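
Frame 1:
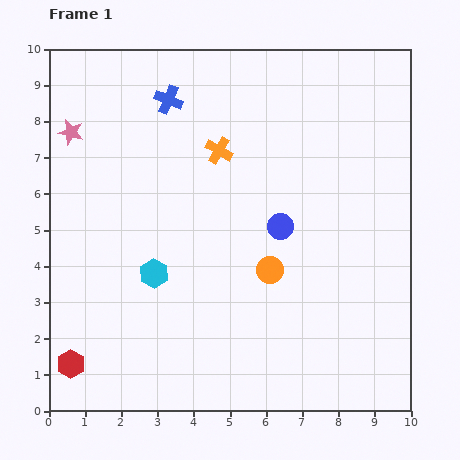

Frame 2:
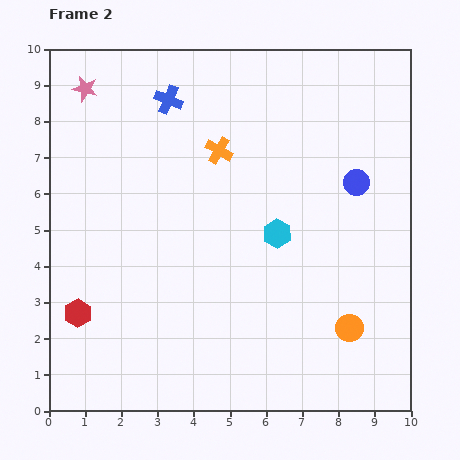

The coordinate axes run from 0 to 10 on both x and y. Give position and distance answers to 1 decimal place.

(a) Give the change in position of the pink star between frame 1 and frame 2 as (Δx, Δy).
(0.4, 1.2)

The pink star was at (0.6, 7.7) in frame 1 and (1.0, 8.9) in frame 2.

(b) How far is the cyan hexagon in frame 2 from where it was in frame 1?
3.6

The cyan hexagon moved from (2.9, 3.8) to (6.3, 4.9), a distance of √(3.4² + 1.1²) ≈ 3.6.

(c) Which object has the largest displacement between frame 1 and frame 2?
the cyan hexagon

(moved 3.6; next 2.7)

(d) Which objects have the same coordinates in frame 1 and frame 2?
the orange cross, the blue cross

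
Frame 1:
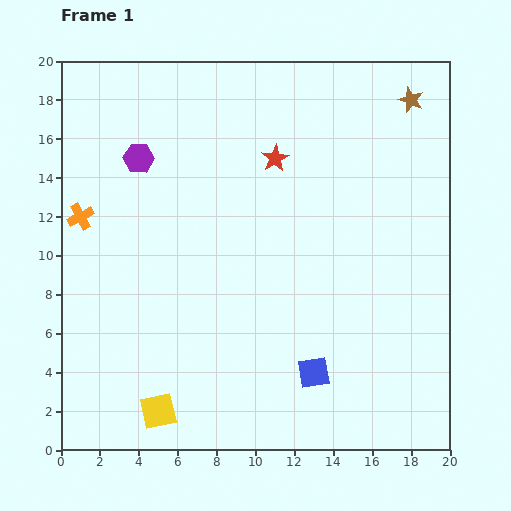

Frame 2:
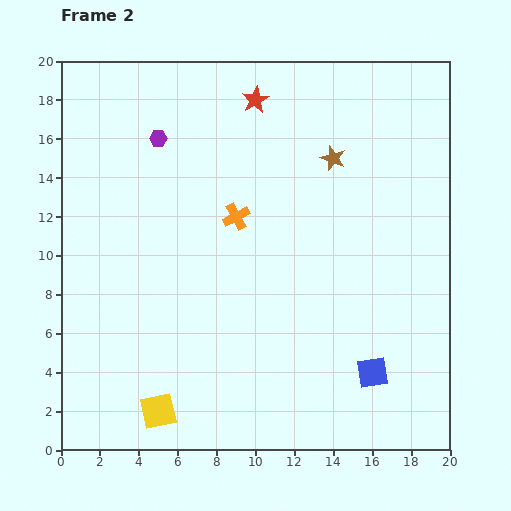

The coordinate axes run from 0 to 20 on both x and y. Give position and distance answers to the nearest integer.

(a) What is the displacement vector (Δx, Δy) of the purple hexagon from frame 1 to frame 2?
(1, 1)

The purple hexagon was at (4, 15) in frame 1 and (5, 16) in frame 2.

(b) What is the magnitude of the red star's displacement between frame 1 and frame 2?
3

The red star moved from (11, 15) to (10, 18), a distance of √(1² + 3²) ≈ 3.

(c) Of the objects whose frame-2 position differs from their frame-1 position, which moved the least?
the purple hexagon

(moved 1)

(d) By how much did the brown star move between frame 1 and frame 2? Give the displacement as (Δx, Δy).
(-4, -3)

The brown star was at (18, 18) in frame 1 and (14, 15) in frame 2.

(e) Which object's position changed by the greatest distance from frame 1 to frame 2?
the orange cross

(moved 8; next 5)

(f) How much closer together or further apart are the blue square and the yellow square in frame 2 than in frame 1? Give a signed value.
+3

Distance in frame 1: 8. Distance in frame 2: 11.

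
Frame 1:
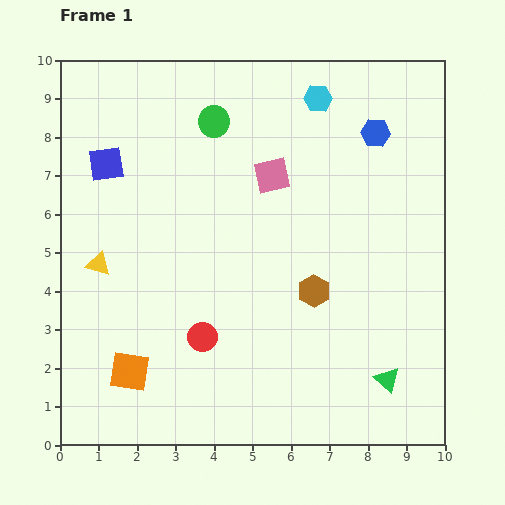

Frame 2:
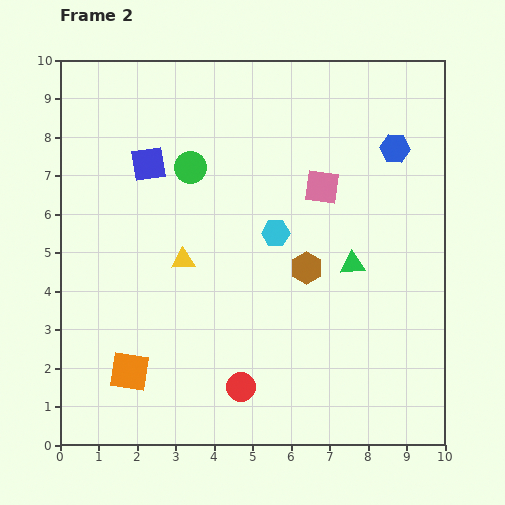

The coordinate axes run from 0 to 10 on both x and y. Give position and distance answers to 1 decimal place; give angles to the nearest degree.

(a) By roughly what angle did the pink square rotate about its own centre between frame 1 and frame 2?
20° clockwise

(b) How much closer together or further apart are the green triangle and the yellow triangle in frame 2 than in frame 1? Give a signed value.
-3.7

Distance in frame 1: 8.1. Distance in frame 2: 4.4.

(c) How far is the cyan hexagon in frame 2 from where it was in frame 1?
3.7

The cyan hexagon moved from (6.7, 9.0) to (5.6, 5.5), a distance of √(1.1² + 3.5²) ≈ 3.7.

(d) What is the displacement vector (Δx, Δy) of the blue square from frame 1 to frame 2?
(1.1, 0.0)

The blue square was at (1.2, 7.3) in frame 1 and (2.3, 7.3) in frame 2.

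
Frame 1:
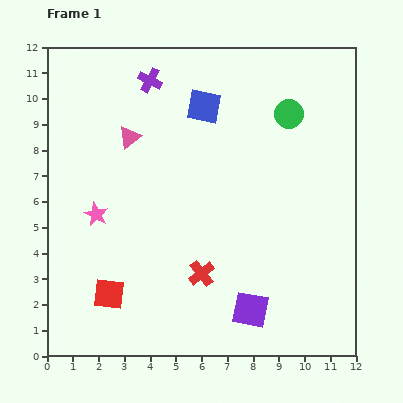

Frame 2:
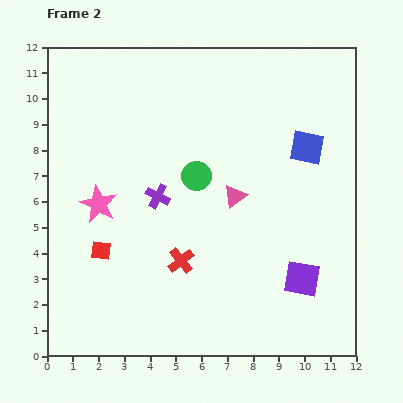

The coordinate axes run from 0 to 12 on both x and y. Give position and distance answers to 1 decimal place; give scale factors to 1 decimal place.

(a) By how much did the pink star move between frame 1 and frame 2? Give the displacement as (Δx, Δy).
(0.1, 0.4)

The pink star was at (1.9, 5.5) in frame 1 and (2.0, 5.9) in frame 2.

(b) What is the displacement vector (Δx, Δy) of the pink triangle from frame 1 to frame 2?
(4.1, -2.3)

The pink triangle was at (3.2, 8.5) in frame 1 and (7.3, 6.2) in frame 2.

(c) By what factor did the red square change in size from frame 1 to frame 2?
0.6×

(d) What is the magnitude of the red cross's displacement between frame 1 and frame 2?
0.9

The red cross moved from (6.0, 3.2) to (5.2, 3.7), a distance of √(0.8² + 0.5²) ≈ 0.9.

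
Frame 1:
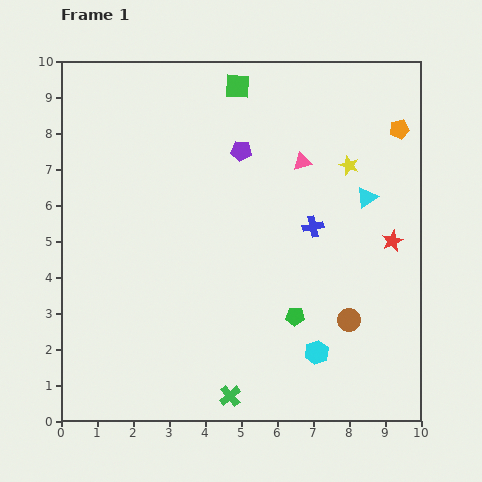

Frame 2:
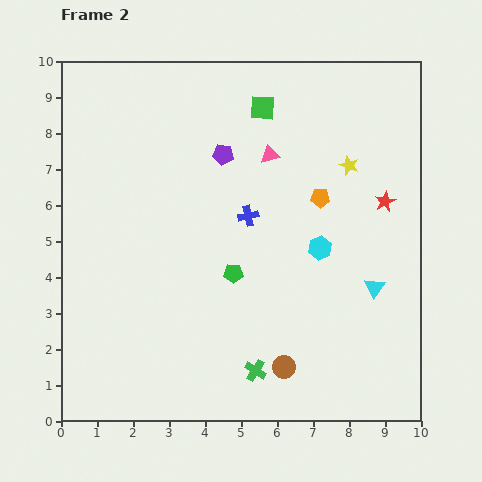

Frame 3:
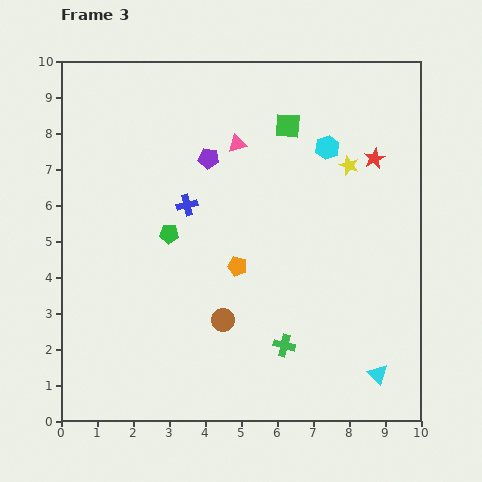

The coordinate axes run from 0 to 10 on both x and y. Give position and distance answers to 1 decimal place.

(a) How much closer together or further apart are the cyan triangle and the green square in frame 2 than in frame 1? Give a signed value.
+1.1

Distance in frame 1: 4.8. Distance in frame 2: 5.9.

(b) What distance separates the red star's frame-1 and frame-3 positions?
2.4

The red star moved from (9.2, 5.0) to (8.7, 7.3), a distance of √(0.5² + 2.3²) ≈ 2.4.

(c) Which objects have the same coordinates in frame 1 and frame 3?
the yellow star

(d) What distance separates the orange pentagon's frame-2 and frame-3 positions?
3.0

The orange pentagon moved from (7.2, 6.2) to (4.9, 4.3), a distance of √(2.3² + 1.9²) ≈ 3.0.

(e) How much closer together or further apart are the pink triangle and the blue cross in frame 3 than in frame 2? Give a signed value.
+0.4

Distance in frame 2: 1.8. Distance in frame 3: 2.2.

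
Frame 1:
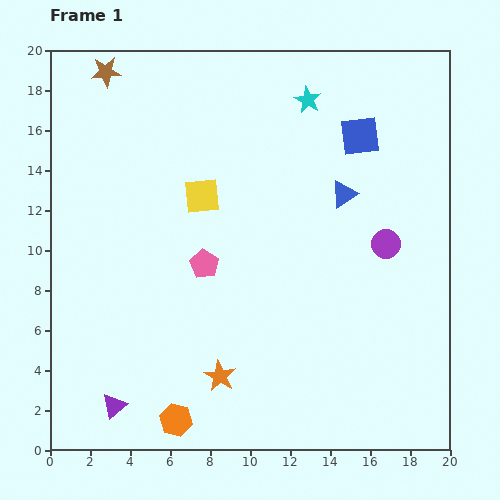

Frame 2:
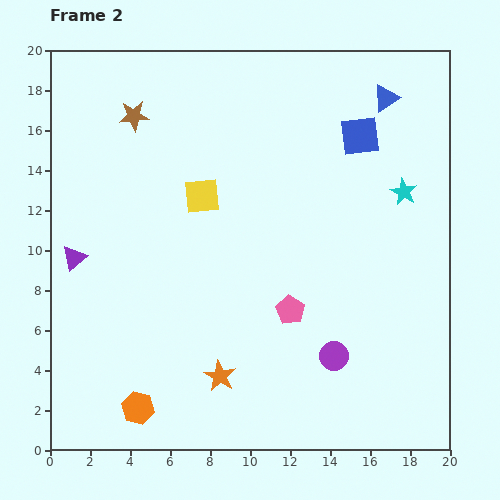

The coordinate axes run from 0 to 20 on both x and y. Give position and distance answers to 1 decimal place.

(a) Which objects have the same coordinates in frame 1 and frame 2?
the blue square, the yellow square, the orange star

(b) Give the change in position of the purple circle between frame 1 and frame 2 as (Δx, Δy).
(-2.6, -5.6)

The purple circle was at (16.8, 10.3) in frame 1 and (14.2, 4.7) in frame 2.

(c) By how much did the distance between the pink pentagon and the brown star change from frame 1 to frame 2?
+1.6

Distance in frame 1: 10.8. Distance in frame 2: 12.4.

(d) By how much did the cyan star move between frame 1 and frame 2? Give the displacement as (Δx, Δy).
(4.8, -4.6)

The cyan star was at (12.9, 17.5) in frame 1 and (17.7, 12.9) in frame 2.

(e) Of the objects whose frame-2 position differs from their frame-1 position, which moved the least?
the orange hexagon

(moved 2.0)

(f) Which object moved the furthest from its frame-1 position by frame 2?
the purple triangle

(moved 7.7; next 6.6)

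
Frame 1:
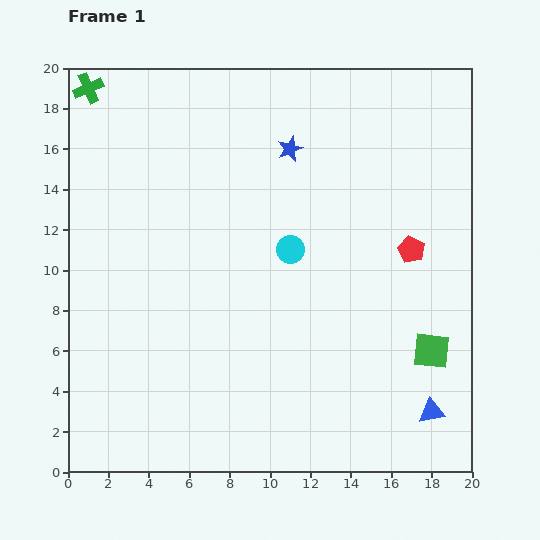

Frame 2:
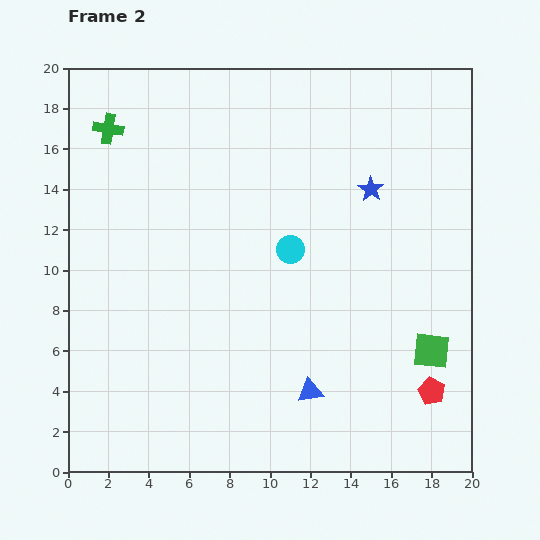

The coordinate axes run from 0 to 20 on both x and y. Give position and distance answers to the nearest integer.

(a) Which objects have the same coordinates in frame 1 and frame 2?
the green square, the cyan circle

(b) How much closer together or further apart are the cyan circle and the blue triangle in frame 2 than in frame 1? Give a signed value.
-4

Distance in frame 1: 11. Distance in frame 2: 7.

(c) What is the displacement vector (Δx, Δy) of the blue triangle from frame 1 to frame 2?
(-6, 1)

The blue triangle was at (18, 3) in frame 1 and (12, 4) in frame 2.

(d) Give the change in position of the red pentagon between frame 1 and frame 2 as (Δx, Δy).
(1, -7)

The red pentagon was at (17, 11) in frame 1 and (18, 4) in frame 2.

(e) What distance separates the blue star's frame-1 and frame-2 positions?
4

The blue star moved from (11, 16) to (15, 14), a distance of √(4² + 2²) ≈ 4.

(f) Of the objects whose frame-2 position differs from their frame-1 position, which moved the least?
the green cross

(moved 2)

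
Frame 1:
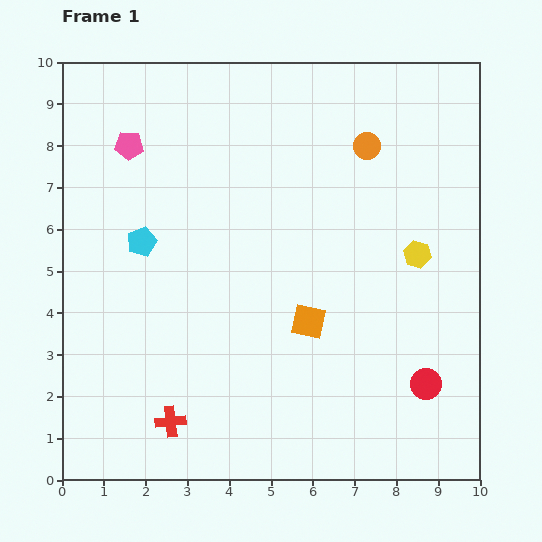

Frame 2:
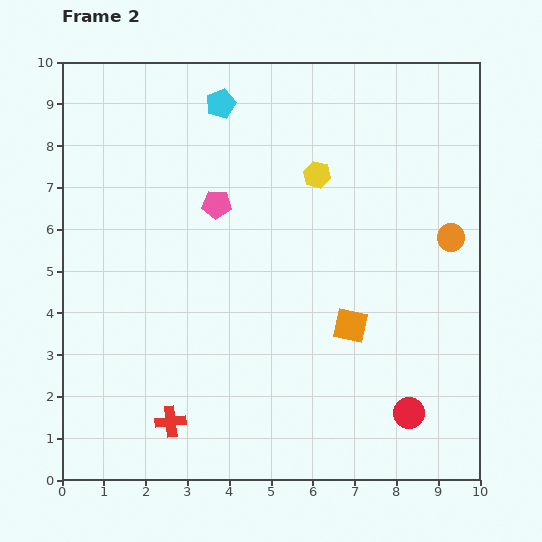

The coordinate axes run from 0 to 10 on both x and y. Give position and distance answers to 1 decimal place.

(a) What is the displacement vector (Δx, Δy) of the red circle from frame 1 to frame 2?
(-0.4, -0.7)

The red circle was at (8.7, 2.3) in frame 1 and (8.3, 1.6) in frame 2.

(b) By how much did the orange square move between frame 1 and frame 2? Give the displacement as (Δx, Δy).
(1.0, -0.1)

The orange square was at (5.9, 3.8) in frame 1 and (6.9, 3.7) in frame 2.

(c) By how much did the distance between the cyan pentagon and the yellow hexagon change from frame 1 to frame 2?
-3.7

Distance in frame 1: 6.6. Distance in frame 2: 2.9.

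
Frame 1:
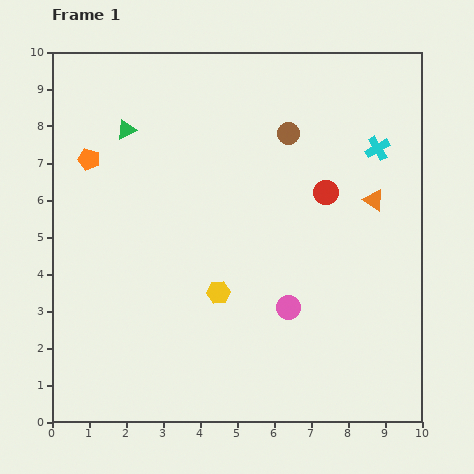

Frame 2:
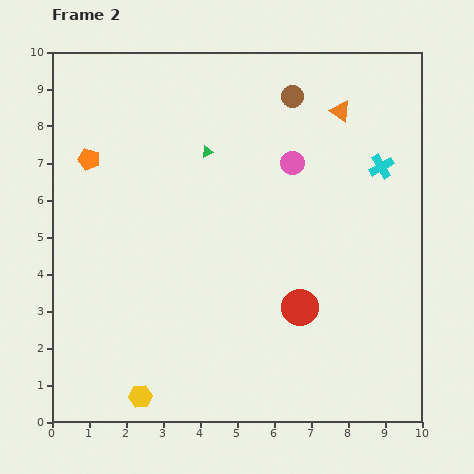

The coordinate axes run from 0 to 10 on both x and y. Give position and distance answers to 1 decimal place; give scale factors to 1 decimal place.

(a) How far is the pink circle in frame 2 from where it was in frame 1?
3.9

The pink circle moved from (6.4, 3.1) to (6.5, 7.0), a distance of √(0.1² + 3.9²) ≈ 3.9.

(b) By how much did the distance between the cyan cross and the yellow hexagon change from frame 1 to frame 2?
+3.2

Distance in frame 1: 5.8. Distance in frame 2: 9.0.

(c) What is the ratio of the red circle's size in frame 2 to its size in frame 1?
1.5×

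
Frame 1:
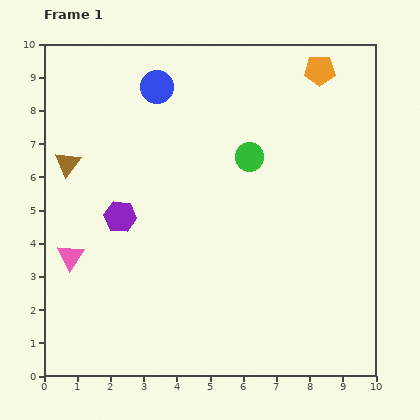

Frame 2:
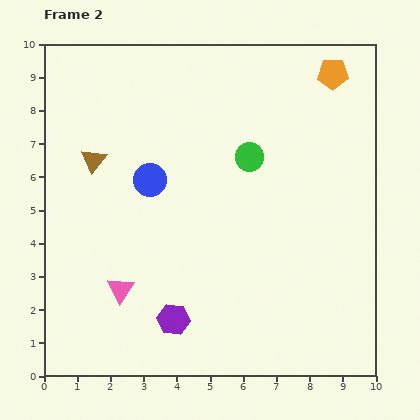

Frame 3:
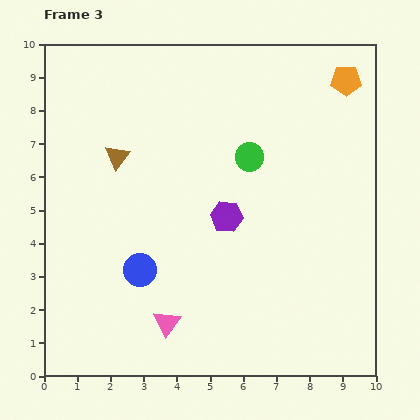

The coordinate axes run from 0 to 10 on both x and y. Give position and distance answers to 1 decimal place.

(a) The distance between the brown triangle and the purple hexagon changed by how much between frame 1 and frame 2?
+3.1

Distance in frame 1: 2.3. Distance in frame 2: 5.4.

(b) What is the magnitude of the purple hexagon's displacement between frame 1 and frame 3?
3.2

The purple hexagon moved from (2.3, 4.8) to (5.5, 4.8), a distance of √(3.2² + 0.0²) ≈ 3.2.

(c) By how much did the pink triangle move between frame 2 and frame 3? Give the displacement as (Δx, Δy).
(1.4, -1.0)

The pink triangle was at (2.3, 2.6) in frame 2 and (3.7, 1.6) in frame 3.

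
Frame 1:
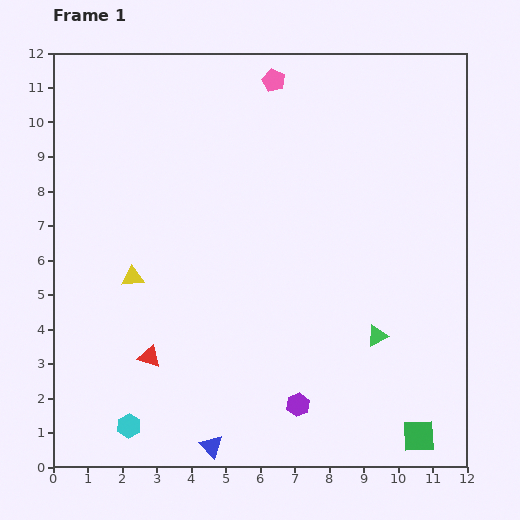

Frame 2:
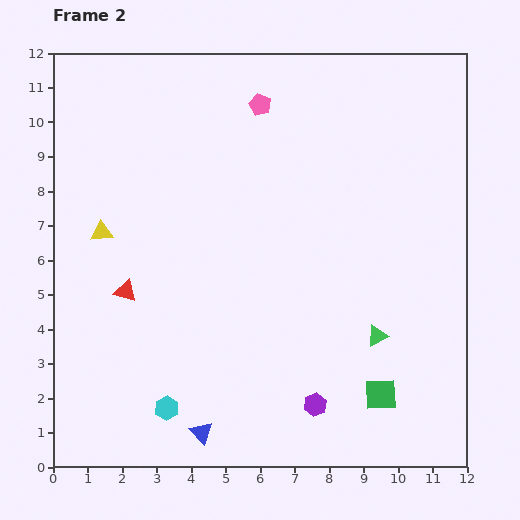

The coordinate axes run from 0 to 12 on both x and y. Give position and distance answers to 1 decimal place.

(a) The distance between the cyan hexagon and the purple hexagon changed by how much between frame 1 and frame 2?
-0.6

Distance in frame 1: 4.9. Distance in frame 2: 4.3.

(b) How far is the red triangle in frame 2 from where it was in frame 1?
2.0

The red triangle moved from (2.8, 3.2) to (2.1, 5.1), a distance of √(0.7² + 1.9²) ≈ 2.0.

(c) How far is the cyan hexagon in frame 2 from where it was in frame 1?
1.2

The cyan hexagon moved from (2.2, 1.2) to (3.3, 1.7), a distance of √(1.1² + 0.5²) ≈ 1.2.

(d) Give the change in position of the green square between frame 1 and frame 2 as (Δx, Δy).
(-1.1, 1.2)

The green square was at (10.6, 0.9) in frame 1 and (9.5, 2.1) in frame 2.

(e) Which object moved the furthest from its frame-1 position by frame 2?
the red triangle

(moved 2.0; next 1.6)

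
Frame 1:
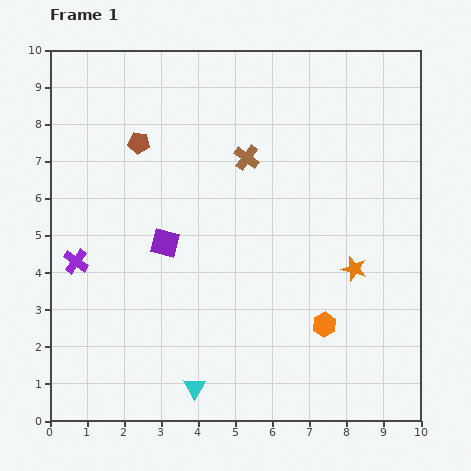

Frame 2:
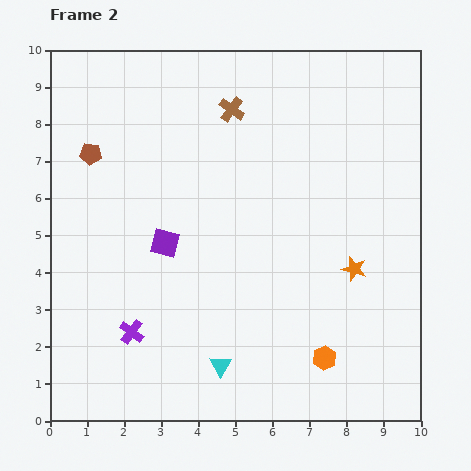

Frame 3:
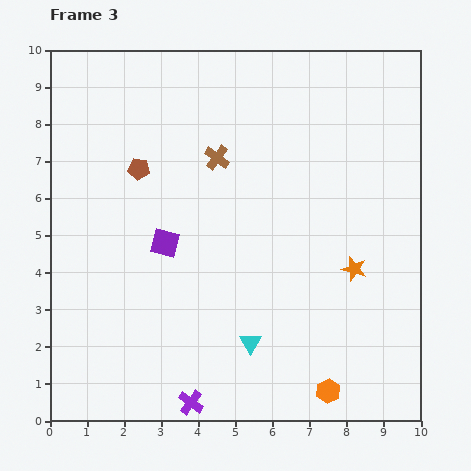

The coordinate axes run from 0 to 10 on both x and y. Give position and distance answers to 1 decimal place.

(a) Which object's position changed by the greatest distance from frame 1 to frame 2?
the purple cross

(moved 2.4; next 1.4)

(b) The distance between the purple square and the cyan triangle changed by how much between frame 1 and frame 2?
-0.4

Distance in frame 1: 4.0. Distance in frame 2: 3.6.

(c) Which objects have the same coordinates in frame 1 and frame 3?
the orange star, the purple square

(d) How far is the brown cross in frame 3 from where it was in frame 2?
1.4

The brown cross moved from (4.9, 8.4) to (4.5, 7.1), a distance of √(0.4² + 1.3²) ≈ 1.4.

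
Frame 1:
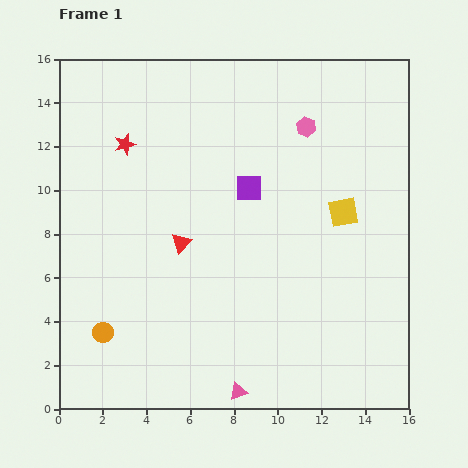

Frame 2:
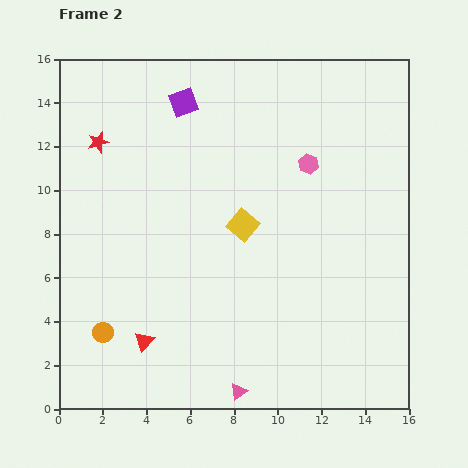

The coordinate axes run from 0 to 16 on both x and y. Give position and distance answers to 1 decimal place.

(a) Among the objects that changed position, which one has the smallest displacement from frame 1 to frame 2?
the red star

(moved 1.2)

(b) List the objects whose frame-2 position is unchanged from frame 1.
the pink triangle, the orange circle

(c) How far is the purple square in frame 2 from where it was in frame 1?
4.9

The purple square moved from (8.7, 10.1) to (5.7, 14.0), a distance of √(3.0² + 3.9²) ≈ 4.9.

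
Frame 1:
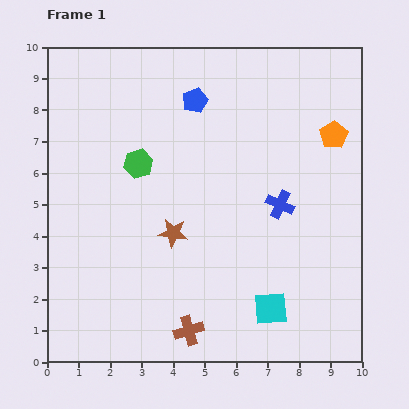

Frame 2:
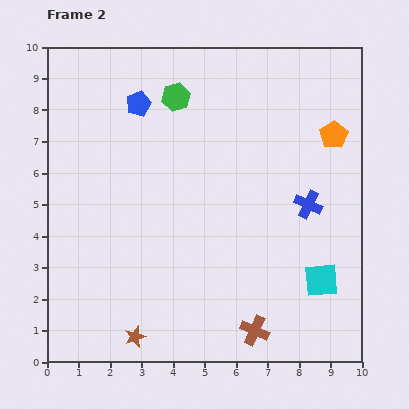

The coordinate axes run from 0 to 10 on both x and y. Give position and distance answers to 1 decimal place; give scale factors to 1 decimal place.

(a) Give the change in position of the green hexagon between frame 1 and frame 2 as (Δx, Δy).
(1.2, 2.1)

The green hexagon was at (2.9, 6.3) in frame 1 and (4.1, 8.4) in frame 2.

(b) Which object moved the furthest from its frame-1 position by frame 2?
the brown star

(moved 3.5; next 2.4)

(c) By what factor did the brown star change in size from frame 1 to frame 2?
0.7×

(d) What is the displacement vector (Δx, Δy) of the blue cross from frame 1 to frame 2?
(0.9, 0.0)

The blue cross was at (7.4, 5.0) in frame 1 and (8.3, 5.0) in frame 2.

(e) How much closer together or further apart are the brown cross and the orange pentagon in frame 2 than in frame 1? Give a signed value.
-1.0

Distance in frame 1: 7.7. Distance in frame 2: 6.7.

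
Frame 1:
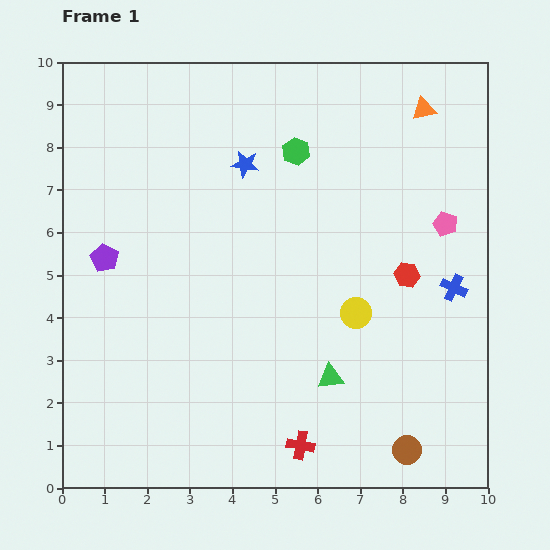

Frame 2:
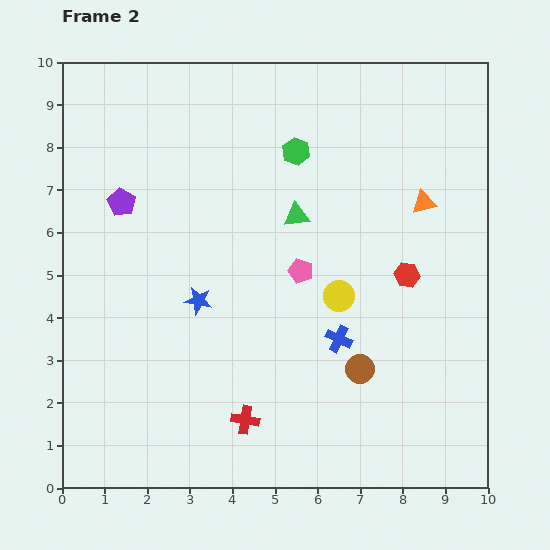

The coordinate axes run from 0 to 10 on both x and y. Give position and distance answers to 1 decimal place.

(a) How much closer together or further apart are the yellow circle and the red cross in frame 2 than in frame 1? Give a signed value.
+0.2

Distance in frame 1: 3.4. Distance in frame 2: 3.6.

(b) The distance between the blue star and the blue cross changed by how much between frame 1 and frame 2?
-2.3

Distance in frame 1: 5.7. Distance in frame 2: 3.4.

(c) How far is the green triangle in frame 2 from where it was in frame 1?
3.9

The green triangle moved from (6.3, 2.6) to (5.5, 6.4), a distance of √(0.8² + 3.8²) ≈ 3.9.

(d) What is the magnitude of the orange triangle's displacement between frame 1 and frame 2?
2.2

The orange triangle moved from (8.5, 8.9) to (8.5, 6.7), a distance of √(0.0² + 2.2²) ≈ 2.2.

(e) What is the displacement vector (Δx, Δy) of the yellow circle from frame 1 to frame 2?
(-0.4, 0.4)

The yellow circle was at (6.9, 4.1) in frame 1 and (6.5, 4.5) in frame 2.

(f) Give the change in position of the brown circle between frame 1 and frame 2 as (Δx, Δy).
(-1.1, 1.9)

The brown circle was at (8.1, 0.9) in frame 1 and (7.0, 2.8) in frame 2.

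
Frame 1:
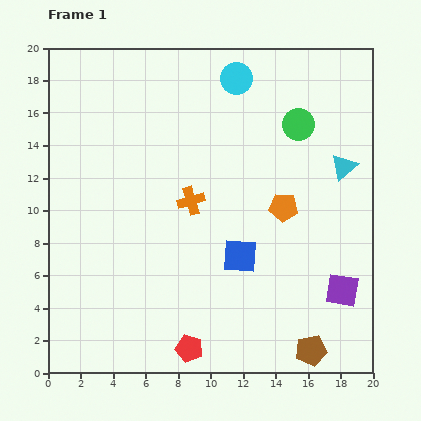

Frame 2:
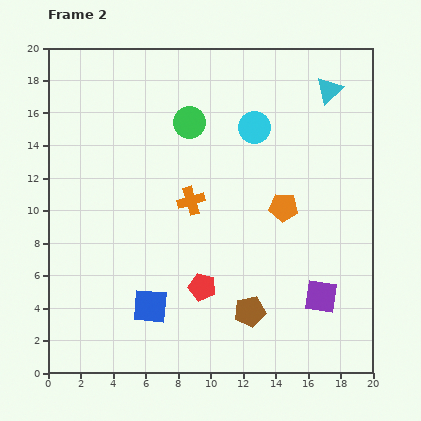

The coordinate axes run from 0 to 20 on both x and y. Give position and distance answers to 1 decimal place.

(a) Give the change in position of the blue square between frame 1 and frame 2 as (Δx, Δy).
(-5.5, -3.1)

The blue square was at (11.8, 7.2) in frame 1 and (6.3, 4.1) in frame 2.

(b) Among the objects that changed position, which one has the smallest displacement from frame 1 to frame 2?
the purple square

(moved 1.4)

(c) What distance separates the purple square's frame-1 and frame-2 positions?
1.4

The purple square moved from (18.1, 5.1) to (16.8, 4.7), a distance of √(1.3² + 0.4²) ≈ 1.4.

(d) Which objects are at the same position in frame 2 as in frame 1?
the orange cross, the orange pentagon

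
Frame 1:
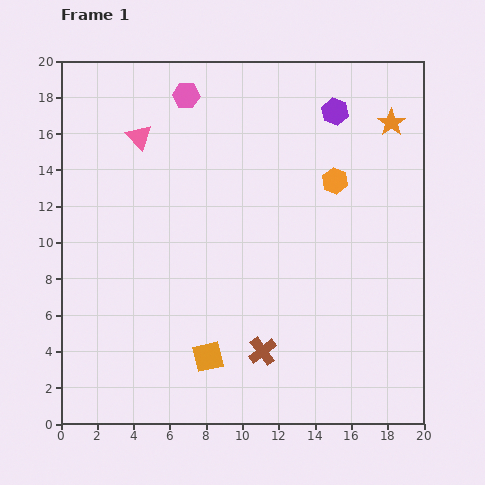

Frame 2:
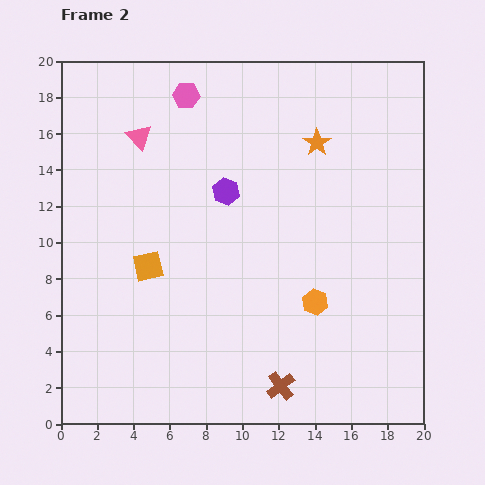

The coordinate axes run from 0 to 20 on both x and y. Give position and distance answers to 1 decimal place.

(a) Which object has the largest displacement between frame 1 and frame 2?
the purple hexagon

(moved 7.4; next 6.8)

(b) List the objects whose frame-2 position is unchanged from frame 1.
the pink hexagon, the pink triangle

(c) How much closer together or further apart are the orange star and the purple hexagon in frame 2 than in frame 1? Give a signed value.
+2.5

Distance in frame 1: 3.2. Distance in frame 2: 5.7.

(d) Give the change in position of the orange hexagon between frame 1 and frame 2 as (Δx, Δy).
(-1.1, -6.7)

The orange hexagon was at (15.1, 13.4) in frame 1 and (14.0, 6.7) in frame 2.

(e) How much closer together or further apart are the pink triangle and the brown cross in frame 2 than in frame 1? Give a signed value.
+2.2

Distance in frame 1: 13.6. Distance in frame 2: 15.8.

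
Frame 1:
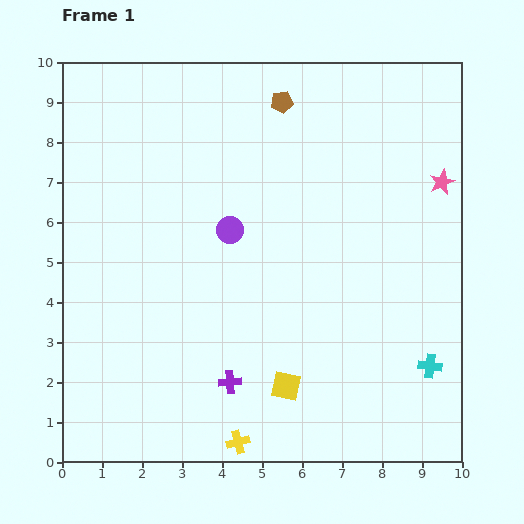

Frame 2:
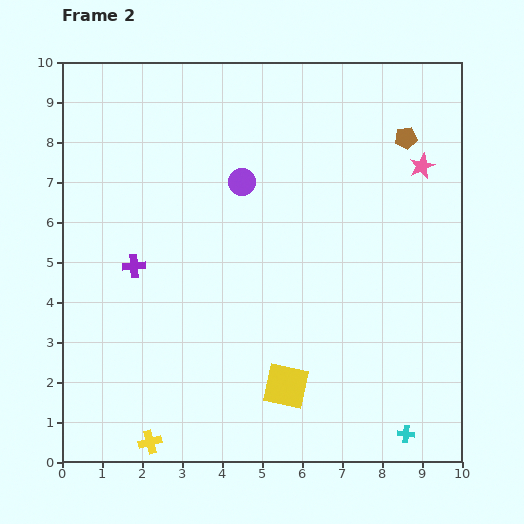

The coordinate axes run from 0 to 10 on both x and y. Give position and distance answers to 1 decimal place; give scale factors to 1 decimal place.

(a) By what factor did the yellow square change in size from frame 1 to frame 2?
1.6×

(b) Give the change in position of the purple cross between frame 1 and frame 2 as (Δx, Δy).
(-2.4, 2.9)

The purple cross was at (4.2, 2.0) in frame 1 and (1.8, 4.9) in frame 2.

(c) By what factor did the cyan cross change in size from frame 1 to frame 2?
0.7×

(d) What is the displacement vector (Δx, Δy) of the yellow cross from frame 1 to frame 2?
(-2.2, 0.0)

The yellow cross was at (4.4, 0.5) in frame 1 and (2.2, 0.5) in frame 2.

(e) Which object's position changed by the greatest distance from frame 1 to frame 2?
the purple cross

(moved 3.8; next 3.2)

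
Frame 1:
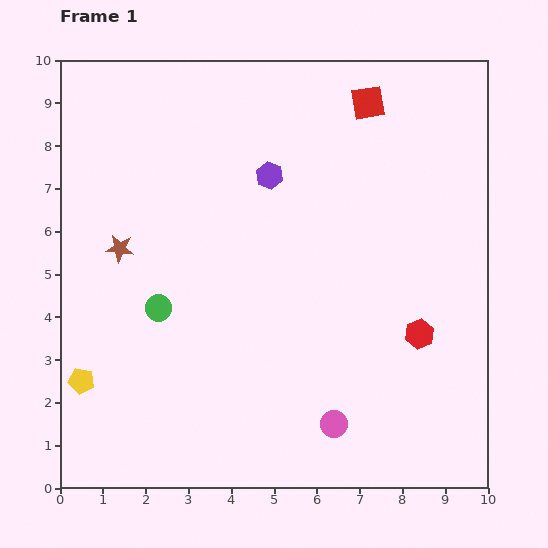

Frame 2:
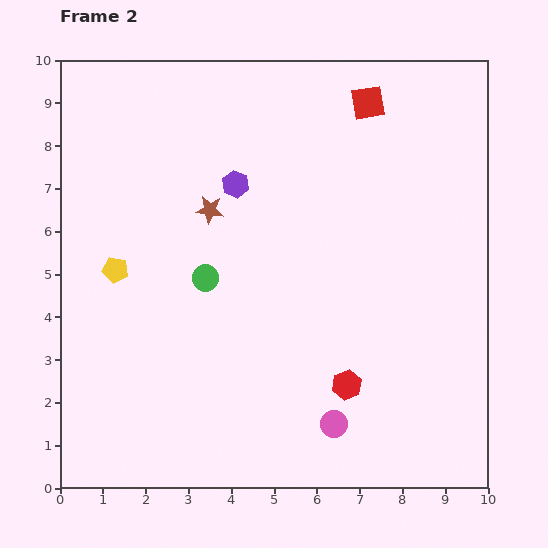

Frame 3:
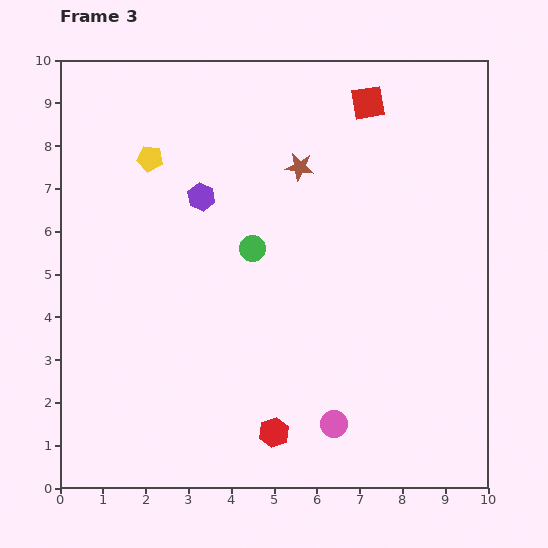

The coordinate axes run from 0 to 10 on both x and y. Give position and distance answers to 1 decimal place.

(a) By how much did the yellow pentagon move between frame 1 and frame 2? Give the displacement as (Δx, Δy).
(0.8, 2.6)

The yellow pentagon was at (0.5, 2.5) in frame 1 and (1.3, 5.1) in frame 2.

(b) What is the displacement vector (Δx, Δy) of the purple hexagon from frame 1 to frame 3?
(-1.6, -0.5)

The purple hexagon was at (4.9, 7.3) in frame 1 and (3.3, 6.8) in frame 3.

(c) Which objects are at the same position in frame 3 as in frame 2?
the pink circle, the red square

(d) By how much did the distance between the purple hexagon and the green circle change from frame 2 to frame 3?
-0.6

Distance in frame 2: 2.3. Distance in frame 3: 1.7.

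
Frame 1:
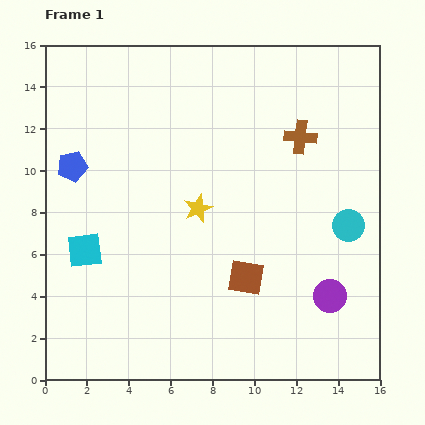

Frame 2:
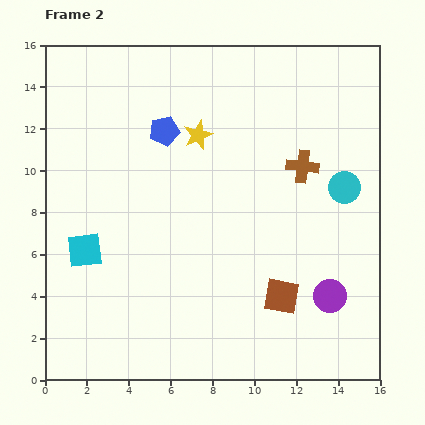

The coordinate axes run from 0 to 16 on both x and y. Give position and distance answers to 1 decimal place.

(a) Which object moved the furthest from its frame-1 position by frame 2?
the blue pentagon

(moved 4.7; next 3.5)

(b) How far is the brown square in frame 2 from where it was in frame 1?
1.9

The brown square moved from (9.6, 4.9) to (11.3, 4.0), a distance of √(1.7² + 0.9²) ≈ 1.9.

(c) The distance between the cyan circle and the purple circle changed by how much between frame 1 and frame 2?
+1.7

Distance in frame 1: 3.5. Distance in frame 2: 5.2.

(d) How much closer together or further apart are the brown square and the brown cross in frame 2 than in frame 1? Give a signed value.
-0.9

Distance in frame 1: 7.2. Distance in frame 2: 6.3.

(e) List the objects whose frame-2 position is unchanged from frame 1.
the purple circle, the cyan square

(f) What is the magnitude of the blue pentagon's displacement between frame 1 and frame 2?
4.7

The blue pentagon moved from (1.3, 10.2) to (5.7, 11.9), a distance of √(4.4² + 1.7²) ≈ 4.7.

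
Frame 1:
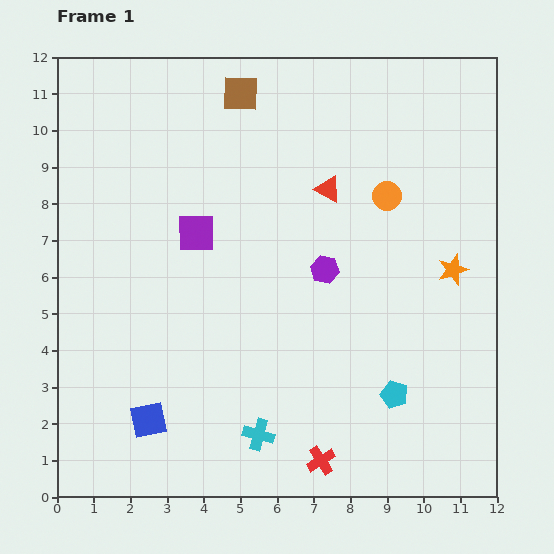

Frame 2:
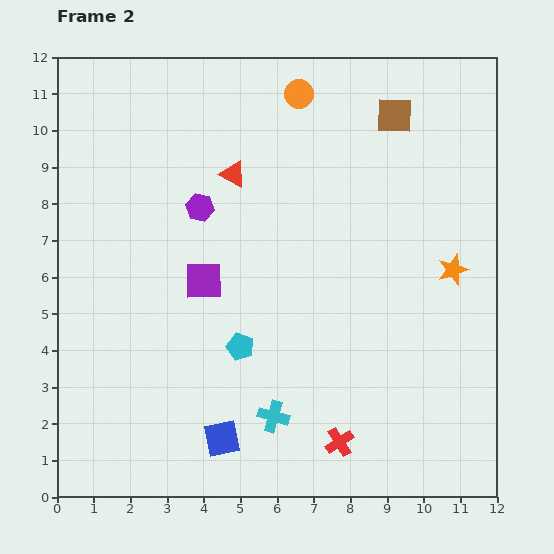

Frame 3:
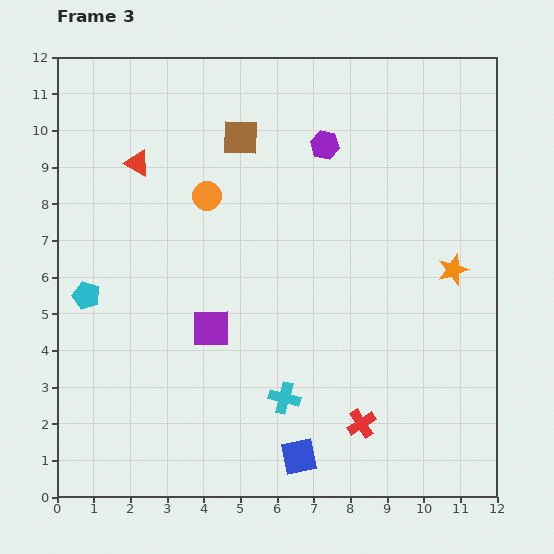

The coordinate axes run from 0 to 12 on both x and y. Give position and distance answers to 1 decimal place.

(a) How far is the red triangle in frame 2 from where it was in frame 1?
2.6

The red triangle moved from (7.4, 8.4) to (4.8, 8.8), a distance of √(2.6² + 0.4²) ≈ 2.6.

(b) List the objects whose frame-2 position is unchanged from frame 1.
the orange star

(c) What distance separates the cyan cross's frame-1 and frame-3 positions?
1.2

The cyan cross moved from (5.5, 1.7) to (6.2, 2.7), a distance of √(0.7² + 1.0²) ≈ 1.2.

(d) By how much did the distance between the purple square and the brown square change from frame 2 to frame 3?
-1.6

Distance in frame 2: 6.9. Distance in frame 3: 5.3.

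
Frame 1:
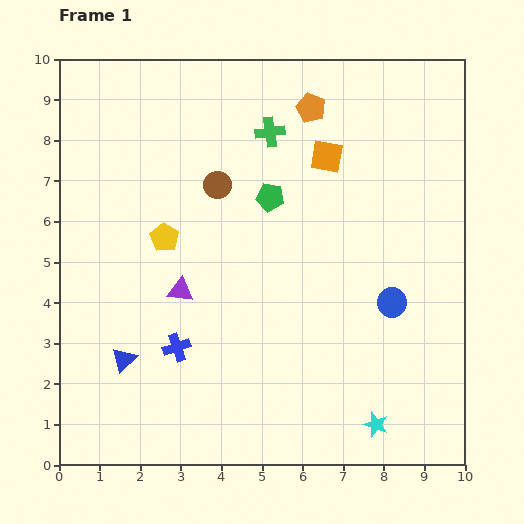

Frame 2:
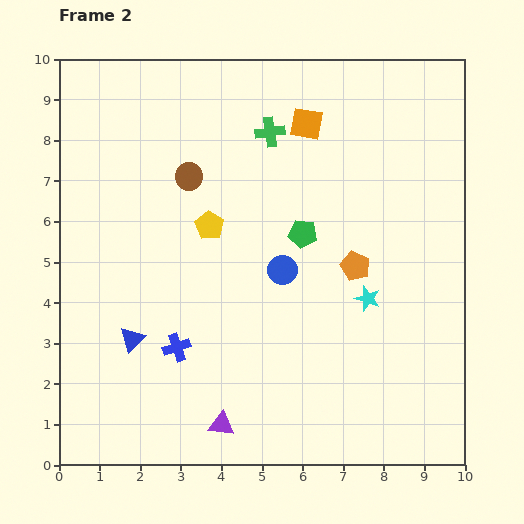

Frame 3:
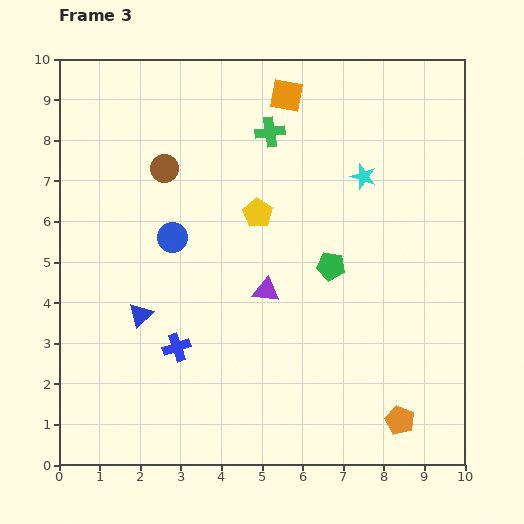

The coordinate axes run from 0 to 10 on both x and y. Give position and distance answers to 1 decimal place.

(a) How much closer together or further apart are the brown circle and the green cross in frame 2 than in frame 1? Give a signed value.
+0.5

Distance in frame 1: 1.8. Distance in frame 2: 2.3.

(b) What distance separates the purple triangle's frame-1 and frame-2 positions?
3.4

The purple triangle moved from (3.0, 4.3) to (4.0, 1.0), a distance of √(1.0² + 3.3²) ≈ 3.4.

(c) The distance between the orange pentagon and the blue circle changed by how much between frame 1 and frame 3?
+2.0

Distance in frame 1: 5.2. Distance in frame 3: 7.2.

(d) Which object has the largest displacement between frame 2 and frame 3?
the orange pentagon

(moved 4.0; next 3.5)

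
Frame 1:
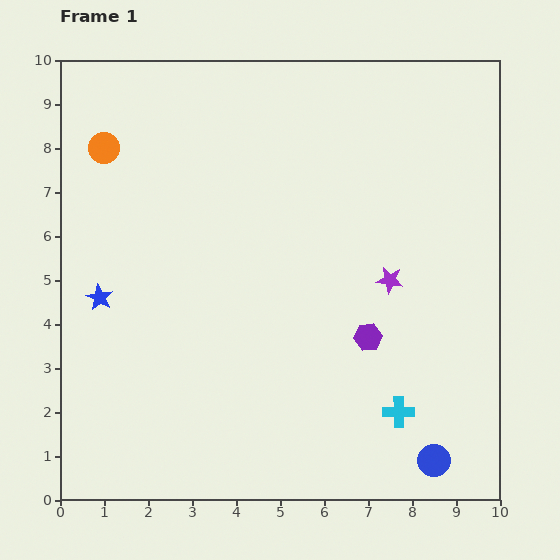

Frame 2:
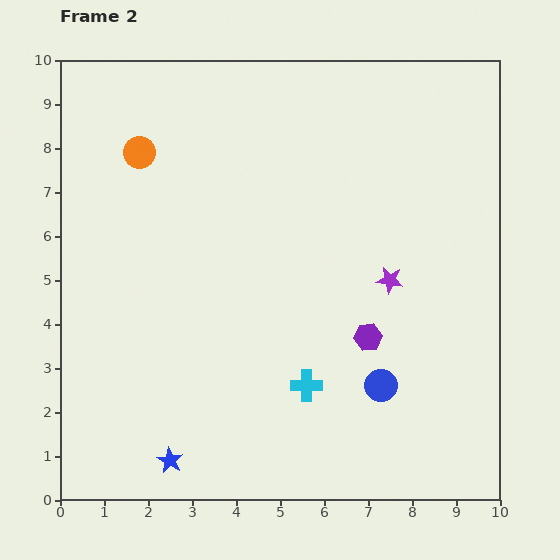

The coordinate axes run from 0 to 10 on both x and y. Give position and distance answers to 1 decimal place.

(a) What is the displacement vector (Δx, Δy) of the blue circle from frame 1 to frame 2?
(-1.2, 1.7)

The blue circle was at (8.5, 0.9) in frame 1 and (7.3, 2.6) in frame 2.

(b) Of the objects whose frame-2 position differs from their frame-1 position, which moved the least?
the orange circle

(moved 0.8)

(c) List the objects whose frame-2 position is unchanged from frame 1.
the purple hexagon, the purple star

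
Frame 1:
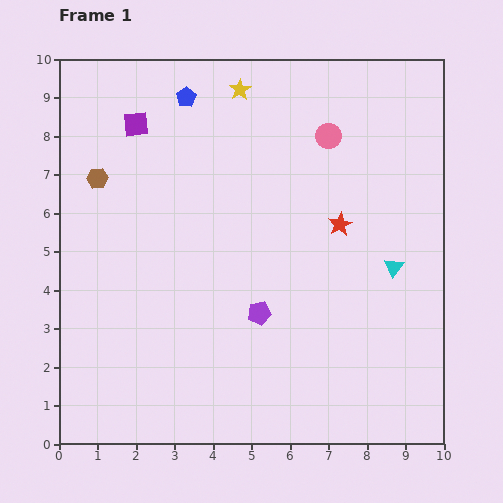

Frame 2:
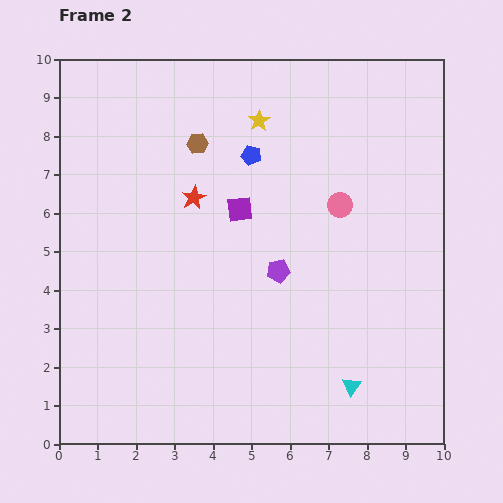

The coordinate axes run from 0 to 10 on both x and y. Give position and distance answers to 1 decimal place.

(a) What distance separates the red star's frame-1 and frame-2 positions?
3.9

The red star moved from (7.3, 5.7) to (3.5, 6.4), a distance of √(3.8² + 0.7²) ≈ 3.9.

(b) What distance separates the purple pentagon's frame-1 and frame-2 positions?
1.2

The purple pentagon moved from (5.2, 3.4) to (5.7, 4.5), a distance of √(0.5² + 1.1²) ≈ 1.2.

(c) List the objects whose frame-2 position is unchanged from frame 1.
none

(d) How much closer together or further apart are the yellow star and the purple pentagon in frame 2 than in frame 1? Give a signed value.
-1.9

Distance in frame 1: 5.8. Distance in frame 2: 3.9.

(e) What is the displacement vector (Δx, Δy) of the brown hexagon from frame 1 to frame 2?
(2.6, 0.9)

The brown hexagon was at (1.0, 6.9) in frame 1 and (3.6, 7.8) in frame 2.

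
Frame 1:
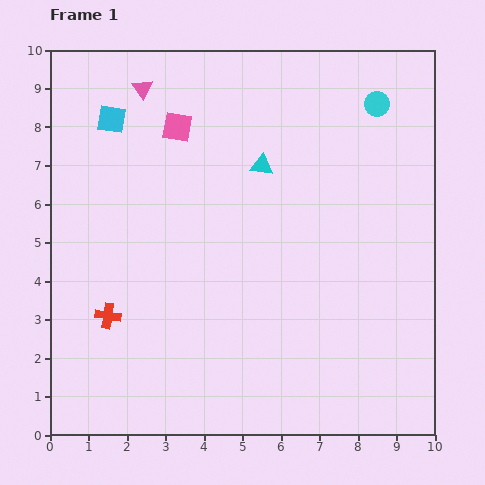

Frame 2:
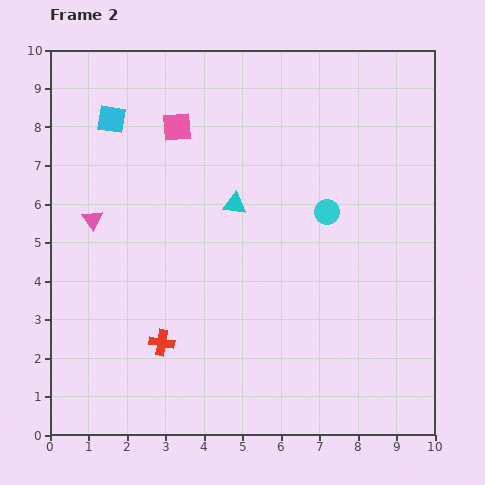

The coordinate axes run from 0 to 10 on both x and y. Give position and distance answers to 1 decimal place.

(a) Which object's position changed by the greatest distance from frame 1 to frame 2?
the pink triangle

(moved 3.6; next 3.1)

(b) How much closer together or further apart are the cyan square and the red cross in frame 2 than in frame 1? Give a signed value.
+0.8

Distance in frame 1: 5.1. Distance in frame 2: 5.9.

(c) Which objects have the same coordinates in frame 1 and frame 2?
the pink square, the cyan square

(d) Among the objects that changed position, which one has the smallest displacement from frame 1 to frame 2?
the cyan triangle

(moved 1.2)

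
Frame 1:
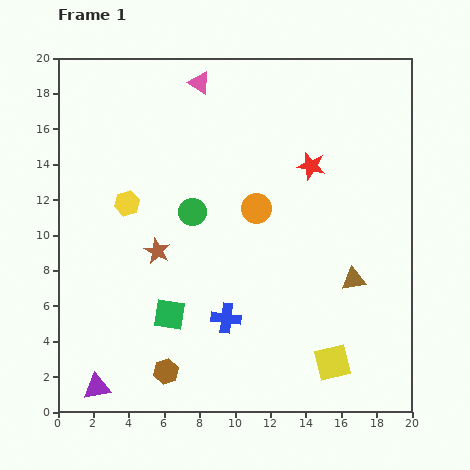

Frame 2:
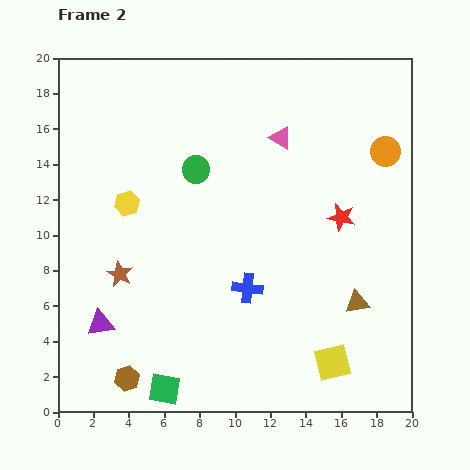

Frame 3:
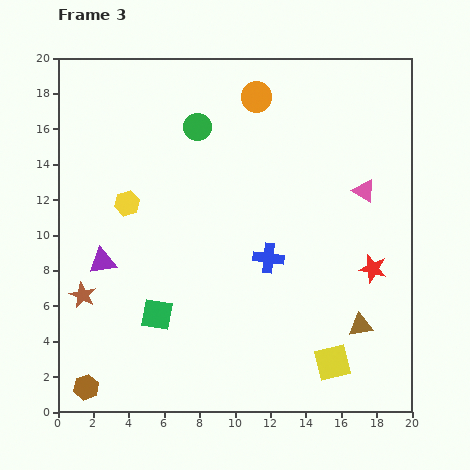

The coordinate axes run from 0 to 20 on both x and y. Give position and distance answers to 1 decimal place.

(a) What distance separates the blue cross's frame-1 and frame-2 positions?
2.1

The blue cross moved from (9.5, 5.3) to (10.7, 7.0), a distance of √(1.2² + 1.7²) ≈ 2.1.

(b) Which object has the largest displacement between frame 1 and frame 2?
the orange circle

(moved 8.0; next 5.5)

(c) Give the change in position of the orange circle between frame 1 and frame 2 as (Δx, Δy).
(7.3, 3.2)

The orange circle was at (11.2, 11.5) in frame 1 and (18.5, 14.7) in frame 2.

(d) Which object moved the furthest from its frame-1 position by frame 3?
the pink triangle

(moved 11.1; next 7.1)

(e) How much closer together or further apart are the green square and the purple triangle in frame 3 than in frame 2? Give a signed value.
-0.9

Distance in frame 2: 5.2. Distance in frame 3: 4.3.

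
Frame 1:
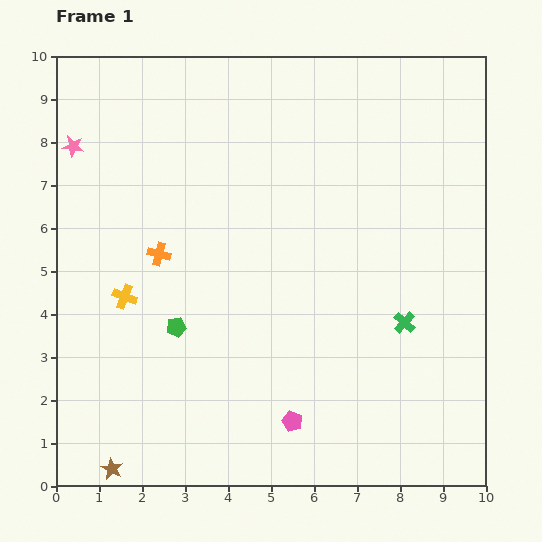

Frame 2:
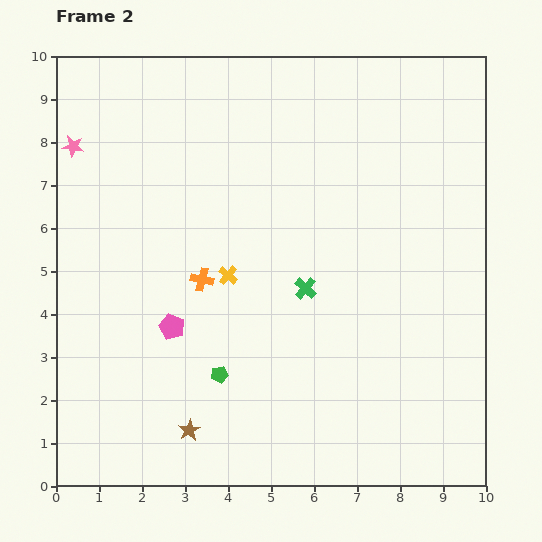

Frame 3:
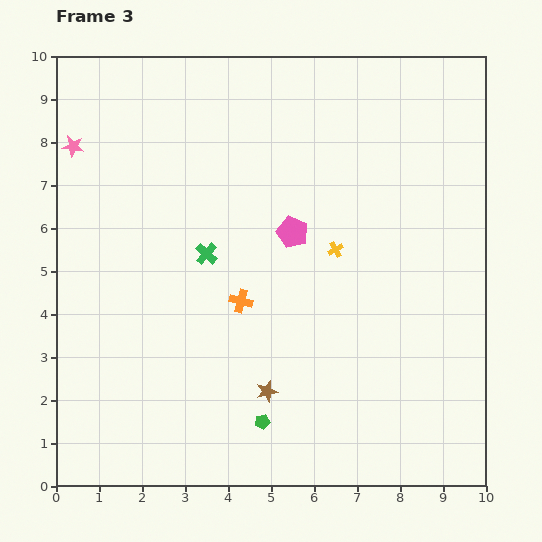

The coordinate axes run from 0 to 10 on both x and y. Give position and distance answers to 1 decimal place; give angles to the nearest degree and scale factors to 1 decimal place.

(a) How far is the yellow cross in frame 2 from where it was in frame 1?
2.5

The yellow cross moved from (1.6, 4.4) to (4.0, 4.9), a distance of √(2.4² + 0.5²) ≈ 2.5.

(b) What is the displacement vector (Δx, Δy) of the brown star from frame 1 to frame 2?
(1.8, 0.9)

The brown star was at (1.3, 0.4) in frame 1 and (3.1, 1.3) in frame 2.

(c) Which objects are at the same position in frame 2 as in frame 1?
the pink star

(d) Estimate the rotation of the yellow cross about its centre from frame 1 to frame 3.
37° clockwise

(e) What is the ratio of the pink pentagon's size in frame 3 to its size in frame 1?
1.6×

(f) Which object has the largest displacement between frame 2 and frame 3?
the pink pentagon

(moved 3.6; next 2.6)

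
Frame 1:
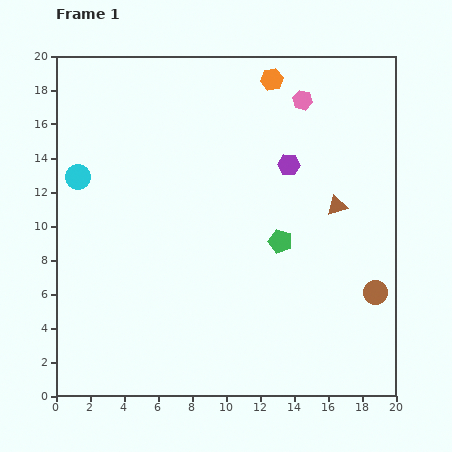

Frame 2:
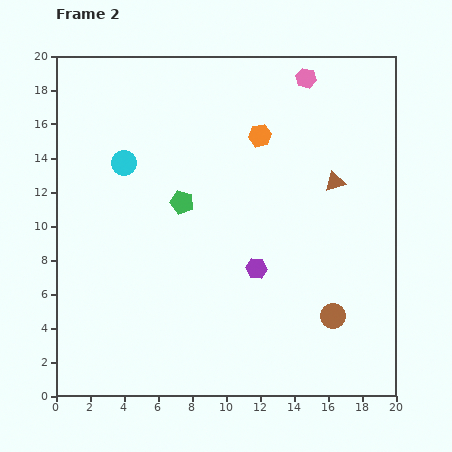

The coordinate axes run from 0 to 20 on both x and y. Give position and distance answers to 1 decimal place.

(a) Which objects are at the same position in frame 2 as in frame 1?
none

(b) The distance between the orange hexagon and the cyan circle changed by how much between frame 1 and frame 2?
-4.5

Distance in frame 1: 12.7. Distance in frame 2: 8.2.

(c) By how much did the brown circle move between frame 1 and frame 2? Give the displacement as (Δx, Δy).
(-2.5, -1.4)

The brown circle was at (18.8, 6.1) in frame 1 and (16.3, 4.7) in frame 2.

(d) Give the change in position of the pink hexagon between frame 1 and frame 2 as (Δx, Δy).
(0.2, 1.3)

The pink hexagon was at (14.5, 17.4) in frame 1 and (14.7, 18.7) in frame 2.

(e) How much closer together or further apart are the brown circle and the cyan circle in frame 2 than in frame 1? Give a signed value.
-3.6

Distance in frame 1: 18.8. Distance in frame 2: 15.2.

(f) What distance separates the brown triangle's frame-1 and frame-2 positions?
1.4

The brown triangle moved from (16.5, 11.2) to (16.4, 12.6), a distance of √(0.1² + 1.4²) ≈ 1.4.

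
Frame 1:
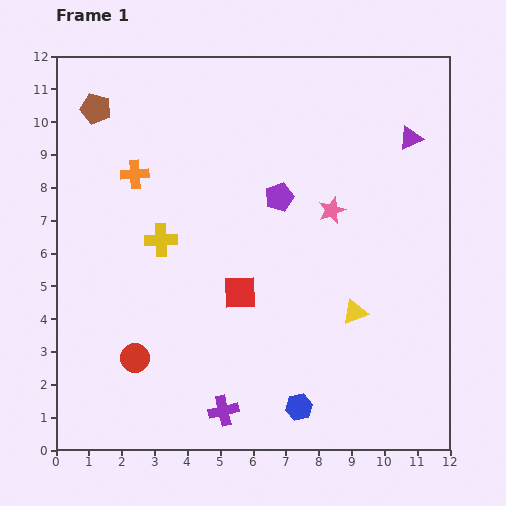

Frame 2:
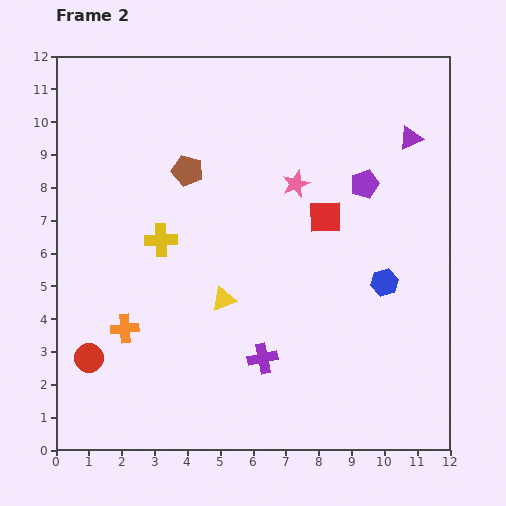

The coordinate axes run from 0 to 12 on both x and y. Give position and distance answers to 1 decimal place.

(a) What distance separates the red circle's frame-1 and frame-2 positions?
1.4

The red circle moved from (2.4, 2.8) to (1.0, 2.8), a distance of √(1.4² + 0.0²) ≈ 1.4.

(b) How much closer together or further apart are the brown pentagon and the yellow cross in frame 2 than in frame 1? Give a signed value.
-2.3

Distance in frame 1: 4.5. Distance in frame 2: 2.2.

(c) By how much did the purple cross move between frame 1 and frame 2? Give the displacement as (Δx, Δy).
(1.2, 1.6)

The purple cross was at (5.1, 1.2) in frame 1 and (6.3, 2.8) in frame 2.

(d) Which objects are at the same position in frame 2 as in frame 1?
the yellow cross, the purple triangle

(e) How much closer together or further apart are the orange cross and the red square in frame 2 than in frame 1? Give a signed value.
+2.2

Distance in frame 1: 4.8. Distance in frame 2: 7.0.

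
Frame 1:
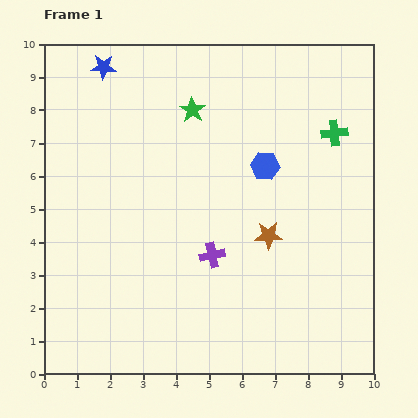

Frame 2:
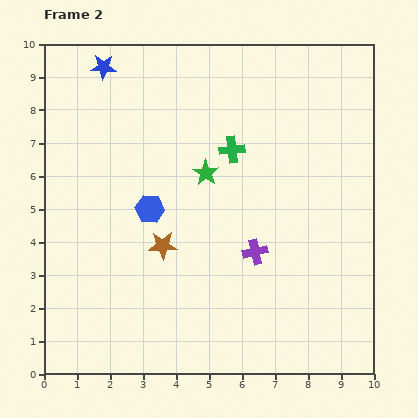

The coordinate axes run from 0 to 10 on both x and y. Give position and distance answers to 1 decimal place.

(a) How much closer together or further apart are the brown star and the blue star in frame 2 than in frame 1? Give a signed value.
-1.4

Distance in frame 1: 7.1. Distance in frame 2: 5.7.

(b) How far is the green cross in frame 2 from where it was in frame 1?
3.1

The green cross moved from (8.8, 7.3) to (5.7, 6.8), a distance of √(3.1² + 0.5²) ≈ 3.1.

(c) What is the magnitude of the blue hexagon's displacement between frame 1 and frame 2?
3.7

The blue hexagon moved from (6.7, 6.3) to (3.2, 5.0), a distance of √(3.5² + 1.3²) ≈ 3.7.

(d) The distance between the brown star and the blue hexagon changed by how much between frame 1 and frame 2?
-0.9

Distance in frame 1: 2.1. Distance in frame 2: 1.2.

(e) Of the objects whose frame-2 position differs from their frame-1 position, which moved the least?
the purple cross

(moved 1.3)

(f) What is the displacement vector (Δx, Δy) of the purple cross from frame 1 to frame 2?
(1.3, 0.1)

The purple cross was at (5.1, 3.6) in frame 1 and (6.4, 3.7) in frame 2.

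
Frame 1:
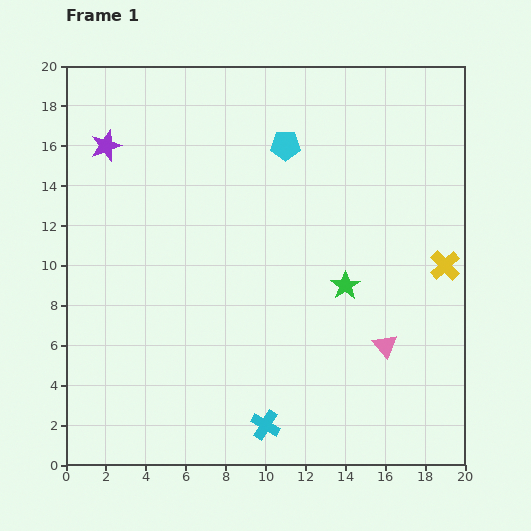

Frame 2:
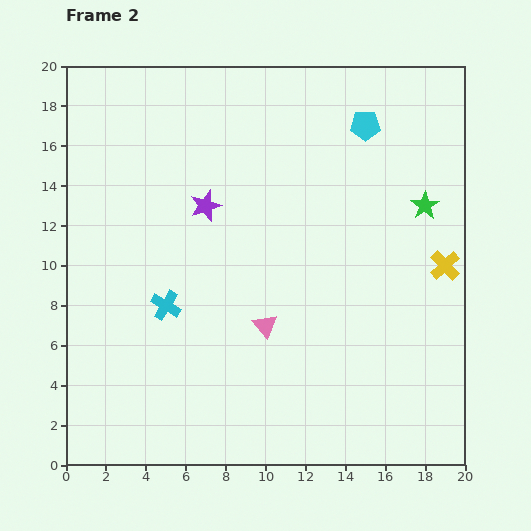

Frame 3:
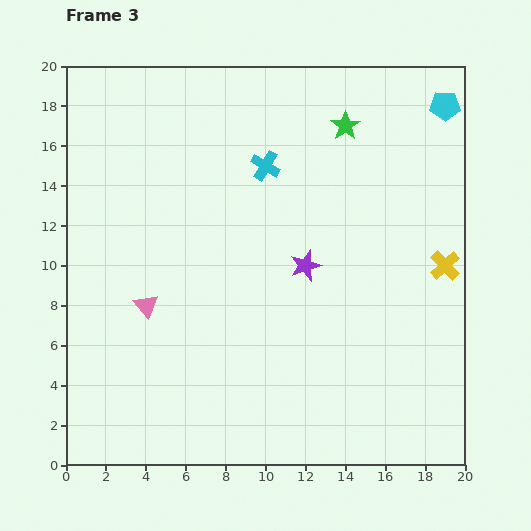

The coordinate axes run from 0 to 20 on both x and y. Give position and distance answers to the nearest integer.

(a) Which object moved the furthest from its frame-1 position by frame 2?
the cyan cross

(moved 8; next 6)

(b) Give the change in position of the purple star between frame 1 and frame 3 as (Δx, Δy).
(10, -6)

The purple star was at (2, 16) in frame 1 and (12, 10) in frame 3.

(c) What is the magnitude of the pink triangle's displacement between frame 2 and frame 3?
6

The pink triangle moved from (10, 7) to (4, 8), a distance of √(6² + 1²) ≈ 6.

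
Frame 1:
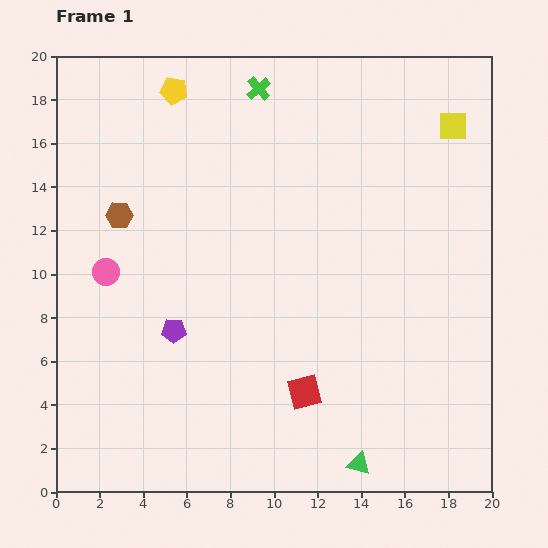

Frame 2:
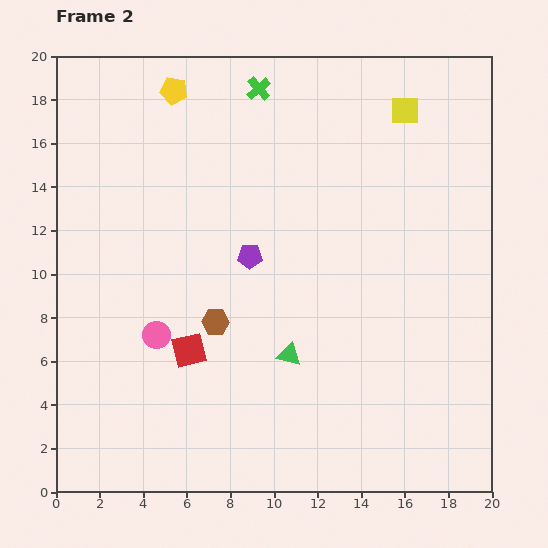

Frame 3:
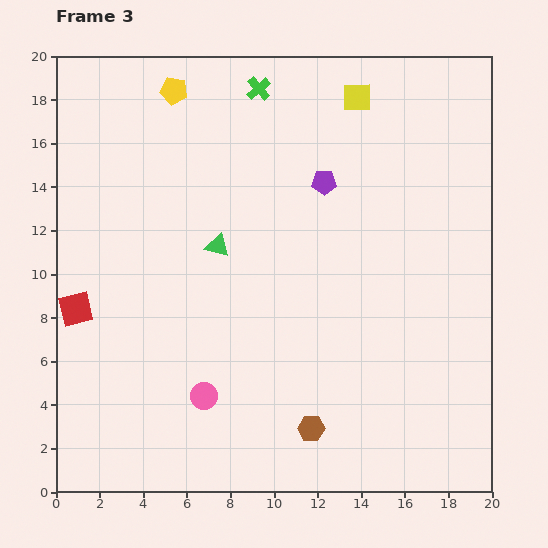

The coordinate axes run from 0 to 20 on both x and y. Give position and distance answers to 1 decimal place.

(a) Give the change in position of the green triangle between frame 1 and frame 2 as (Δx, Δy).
(-3.2, 5.0)

The green triangle was at (13.9, 1.3) in frame 1 and (10.7, 6.3) in frame 2.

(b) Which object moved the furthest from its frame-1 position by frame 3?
the brown hexagon

(moved 13.2; next 11.9)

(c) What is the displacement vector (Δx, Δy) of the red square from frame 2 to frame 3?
(-5.2, 1.9)

The red square was at (6.1, 6.5) in frame 2 and (0.9, 8.4) in frame 3.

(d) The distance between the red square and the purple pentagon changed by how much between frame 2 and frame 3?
+7.7

Distance in frame 2: 5.1. Distance in frame 3: 12.8.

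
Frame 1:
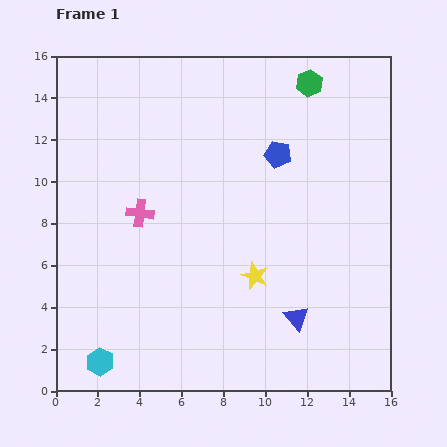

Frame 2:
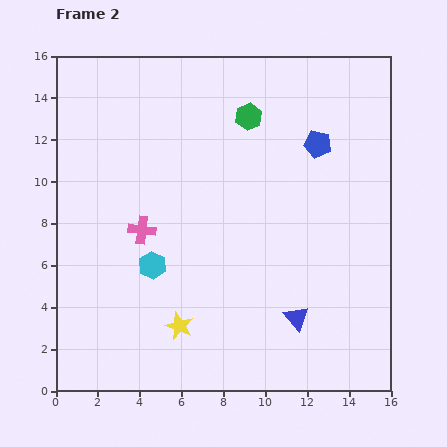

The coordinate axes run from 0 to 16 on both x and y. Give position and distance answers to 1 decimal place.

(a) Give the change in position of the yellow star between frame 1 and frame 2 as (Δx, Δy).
(-3.6, -2.4)

The yellow star was at (9.5, 5.5) in frame 1 and (5.9, 3.1) in frame 2.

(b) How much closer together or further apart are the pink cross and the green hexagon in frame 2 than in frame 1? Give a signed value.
-2.8

Distance in frame 1: 10.2. Distance in frame 2: 7.4.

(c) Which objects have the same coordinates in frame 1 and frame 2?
the blue triangle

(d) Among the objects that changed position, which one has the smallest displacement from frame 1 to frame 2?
the pink cross

(moved 0.8)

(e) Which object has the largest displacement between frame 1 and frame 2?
the cyan hexagon

(moved 5.2; next 4.3)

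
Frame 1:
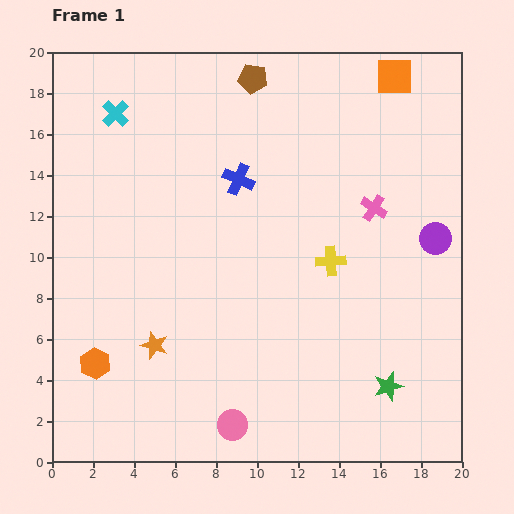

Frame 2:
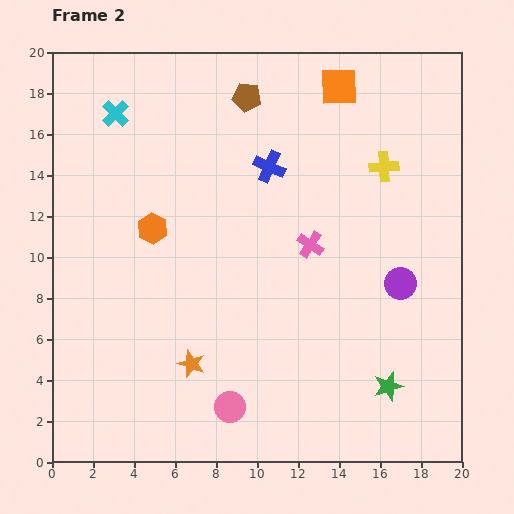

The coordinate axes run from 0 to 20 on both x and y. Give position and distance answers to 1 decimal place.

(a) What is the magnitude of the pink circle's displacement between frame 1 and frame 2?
0.9

The pink circle moved from (8.8, 1.8) to (8.7, 2.7), a distance of √(0.1² + 0.9²) ≈ 0.9.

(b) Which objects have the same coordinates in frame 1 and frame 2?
the cyan cross, the green star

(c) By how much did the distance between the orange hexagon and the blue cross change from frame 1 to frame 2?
-5.0

Distance in frame 1: 11.4. Distance in frame 2: 6.4.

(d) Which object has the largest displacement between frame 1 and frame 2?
the orange hexagon

(moved 7.2; next 5.3)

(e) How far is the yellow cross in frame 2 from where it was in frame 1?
5.3

The yellow cross moved from (13.6, 9.8) to (16.2, 14.4), a distance of √(2.6² + 4.6²) ≈ 5.3.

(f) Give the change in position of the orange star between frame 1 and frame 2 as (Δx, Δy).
(1.8, -0.9)

The orange star was at (5.0, 5.7) in frame 1 and (6.8, 4.8) in frame 2.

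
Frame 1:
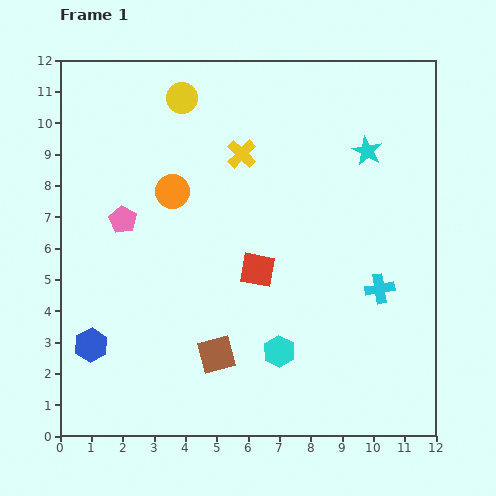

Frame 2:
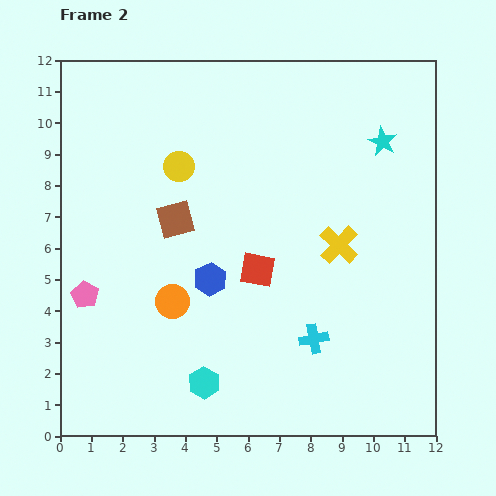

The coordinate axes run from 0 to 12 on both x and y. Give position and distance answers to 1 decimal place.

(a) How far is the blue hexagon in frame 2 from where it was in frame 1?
4.3

The blue hexagon moved from (1.0, 2.9) to (4.8, 5.0), a distance of √(3.8² + 2.1²) ≈ 4.3.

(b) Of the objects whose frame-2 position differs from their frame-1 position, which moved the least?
the cyan star

(moved 0.6)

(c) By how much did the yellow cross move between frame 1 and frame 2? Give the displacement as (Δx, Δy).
(3.1, -2.9)

The yellow cross was at (5.8, 9.0) in frame 1 and (8.9, 6.1) in frame 2.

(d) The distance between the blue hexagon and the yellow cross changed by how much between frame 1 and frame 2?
-3.6

Distance in frame 1: 7.8. Distance in frame 2: 4.2.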